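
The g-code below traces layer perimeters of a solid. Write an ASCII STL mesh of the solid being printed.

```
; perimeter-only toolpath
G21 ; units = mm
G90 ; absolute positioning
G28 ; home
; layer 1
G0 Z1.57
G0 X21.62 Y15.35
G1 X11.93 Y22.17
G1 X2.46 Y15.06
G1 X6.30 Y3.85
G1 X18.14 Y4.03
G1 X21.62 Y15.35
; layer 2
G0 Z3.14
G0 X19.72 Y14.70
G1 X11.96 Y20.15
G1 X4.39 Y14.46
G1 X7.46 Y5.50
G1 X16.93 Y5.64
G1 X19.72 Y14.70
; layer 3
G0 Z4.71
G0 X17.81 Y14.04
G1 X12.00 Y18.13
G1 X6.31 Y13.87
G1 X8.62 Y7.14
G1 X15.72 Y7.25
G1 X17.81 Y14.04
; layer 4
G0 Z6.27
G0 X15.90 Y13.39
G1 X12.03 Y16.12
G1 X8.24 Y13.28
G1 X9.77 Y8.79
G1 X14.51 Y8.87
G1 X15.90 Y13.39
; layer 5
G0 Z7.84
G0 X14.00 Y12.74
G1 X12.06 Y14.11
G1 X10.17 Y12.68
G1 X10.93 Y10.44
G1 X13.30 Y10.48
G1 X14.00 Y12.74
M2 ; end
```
solid part
  facet normal 0.0000 0.0000 -1.0000
    outer loop
      vertex 0.54 15.65 0.00
      vertex 11.90 24.18 0.00
      vertex 23.53 16.00 0.00
    endloop
  endfacet
  facet normal 0.0000 0.0000 -1.0000
    outer loop
      vertex 5.14 2.20 0.00
      vertex 0.54 15.65 0.00
      vertex 23.53 16.00 0.00
    endloop
  endfacet
  facet normal 0.0000 0.0000 -1.0000
    outer loop
      vertex 19.35 2.42 0.00
      vertex 5.14 2.20 0.00
      vertex 23.53 16.00 0.00
    endloop
  endfacet
  facet normal 0.3989 0.5671 0.7206
    outer loop
      vertex 23.53 16.00 0.00
      vertex 11.90 24.18 0.00
      vertex 12.09 12.09 9.41
    endloop
  endfacet
  facet normal -0.4163 0.5544 0.7207
    outer loop
      vertex 11.90 24.18 0.00
      vertex 0.54 15.65 0.00
      vertex 12.09 12.09 9.41
    endloop
  endfacet
  facet normal -0.6562 -0.2244 0.7205
    outer loop
      vertex 0.54 15.65 0.00
      vertex 5.14 2.20 0.00
      vertex 12.09 12.09 9.41
    endloop
  endfacet
  facet normal 0.0107 -0.6932 0.7206
    outer loop
      vertex 5.14 2.20 0.00
      vertex 19.35 2.42 0.00
      vertex 12.09 12.09 9.41
    endloop
  endfacet
  facet normal 0.6625 -0.2039 0.7207
    outer loop
      vertex 19.35 2.42 0.00
      vertex 23.53 16.00 0.00
      vertex 12.09 12.09 9.41
    endloop
  endfacet
endsolid part

The G0 Z moves step by Δz≈1.57 mm. The G1 loops shrink linearly with z, so the solid tapers from its base footprint up to z≈9.41. Closing with a flat bottom cap and the tapered top and triangulating gives 8 facets — a regular 5-sided pyramid, base circumscribed radius ≈ 12.1 mm, apex at z ≈ 9.41 mm.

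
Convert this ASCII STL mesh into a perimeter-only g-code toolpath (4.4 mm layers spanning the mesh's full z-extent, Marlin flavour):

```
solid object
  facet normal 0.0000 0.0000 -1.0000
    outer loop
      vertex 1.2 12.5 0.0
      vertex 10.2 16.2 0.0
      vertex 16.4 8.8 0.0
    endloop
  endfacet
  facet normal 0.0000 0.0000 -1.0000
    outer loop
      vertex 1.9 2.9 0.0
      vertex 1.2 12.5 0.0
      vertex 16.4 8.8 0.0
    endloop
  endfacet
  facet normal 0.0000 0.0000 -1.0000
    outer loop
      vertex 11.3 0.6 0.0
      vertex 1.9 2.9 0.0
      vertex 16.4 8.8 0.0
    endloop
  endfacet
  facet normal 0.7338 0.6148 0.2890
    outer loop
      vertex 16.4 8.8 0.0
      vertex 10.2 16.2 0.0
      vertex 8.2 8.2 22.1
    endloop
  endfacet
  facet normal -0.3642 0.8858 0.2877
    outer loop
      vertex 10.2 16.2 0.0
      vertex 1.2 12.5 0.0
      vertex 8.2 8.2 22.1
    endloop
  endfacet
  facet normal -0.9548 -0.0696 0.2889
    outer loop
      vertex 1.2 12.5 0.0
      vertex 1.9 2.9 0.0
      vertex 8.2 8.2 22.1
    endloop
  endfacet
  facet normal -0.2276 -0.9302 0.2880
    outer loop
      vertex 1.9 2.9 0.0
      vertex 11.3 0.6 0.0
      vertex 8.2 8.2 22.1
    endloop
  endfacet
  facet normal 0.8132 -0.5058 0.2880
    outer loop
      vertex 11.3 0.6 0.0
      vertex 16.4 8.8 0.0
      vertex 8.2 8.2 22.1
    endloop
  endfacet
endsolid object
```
; perimeter-only toolpath
G21 ; units = mm
G90 ; absolute positioning
G28 ; home
; layer 1
G0 Z4.4
G0 X14.8 Y8.7
G1 X9.8 Y14.6
G1 X2.6 Y11.6
G1 X3.2 Y4.0
G1 X10.7 Y2.1
G1 X14.8 Y8.7
; layer 2
G0 Z8.8
G0 X13.1 Y8.6
G1 X9.4 Y13.0
G1 X4.0 Y10.8
G1 X4.4 Y5.0
G1 X10.1 Y3.6
G1 X13.1 Y8.6
; layer 3
G0 Z13.3
G0 X11.5 Y8.4
G1 X9.0 Y11.4
G1 X5.4 Y9.9
G1 X5.7 Y6.1
G1 X9.4 Y5.2
G1 X11.5 Y8.4
; layer 4
G0 Z17.7
G0 X9.8 Y8.3
G1 X8.6 Y9.8
G1 X6.8 Y9.1
G1 X6.9 Y7.1
G1 X8.8 Y6.7
G1 X9.8 Y8.3
M2 ; end

The solid is a regular 5-sided pyramid, base circumscribed radius ≈ 8.2 mm, apex at z ≈ 22.1 mm. Slicing at Δz = 4.4 mm — 5 equal slices spanning the solid's height, so layer i sits at z = i·h/5 — gives 4 non-empty perimeters. Each is a 5-segment closed polygon; G0 lifts to the layer z and rapids to the start vertex, then G1 traces the edges. The cross-section shrinks linearly with z (the slice at the apex is degenerate and omitted).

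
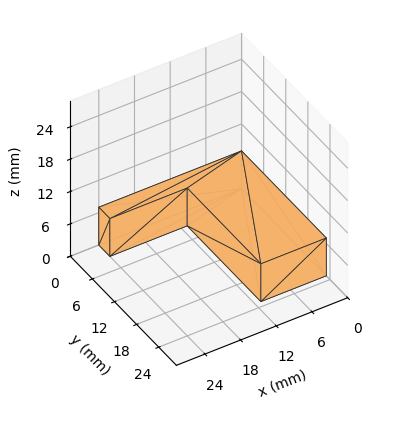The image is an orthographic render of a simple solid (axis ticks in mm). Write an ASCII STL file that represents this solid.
Reading the render: the shape is an L-shaped prism: outer 24 × 23 mm, arm thicknesses ≈ 3 mm (horizontal) and 11 mm (vertical), extruded 7 mm in z (dimensions read to the nearest mm from the axis ticks). For the STL, each face is triangulated and given an outward normal.

solid part
  facet normal 0.0000 0.0000 -1.0000
    outer loop
      vertex 24.000 3.000 0.000
      vertex 24.000 0.000 0.000
      vertex 0.000 0.000 0.000
    endloop
  endfacet
  facet normal 0.0000 0.0000 -1.0000
    outer loop
      vertex 11.000 3.000 0.000
      vertex 24.000 3.000 0.000
      vertex 0.000 0.000 0.000
    endloop
  endfacet
  facet normal 0.0000 0.0000 -1.0000
    outer loop
      vertex 11.000 23.000 0.000
      vertex 11.000 3.000 0.000
      vertex 0.000 0.000 0.000
    endloop
  endfacet
  facet normal 0.0000 0.0000 -1.0000
    outer loop
      vertex 0.000 23.000 0.000
      vertex 11.000 23.000 0.000
      vertex 0.000 0.000 0.000
    endloop
  endfacet
  facet normal 0.0000 0.0000 1.0000
    outer loop
      vertex 0.000 0.000 7.000
      vertex 24.000 0.000 7.000
      vertex 24.000 3.000 7.000
    endloop
  endfacet
  facet normal 0.0000 0.0000 1.0000
    outer loop
      vertex 0.000 0.000 7.000
      vertex 24.000 3.000 7.000
      vertex 11.000 3.000 7.000
    endloop
  endfacet
  facet normal 0.0000 0.0000 1.0000
    outer loop
      vertex 0.000 0.000 7.000
      vertex 11.000 3.000 7.000
      vertex 11.000 23.000 7.000
    endloop
  endfacet
  facet normal 0.0000 0.0000 1.0000
    outer loop
      vertex 0.000 0.000 7.000
      vertex 11.000 23.000 7.000
      vertex 0.000 23.000 7.000
    endloop
  endfacet
  facet normal 0.0000 -1.0000 0.0000
    outer loop
      vertex 0.000 0.000 0.000
      vertex 24.000 0.000 0.000
      vertex 24.000 0.000 7.000
    endloop
  endfacet
  facet normal 0.0000 -1.0000 0.0000
    outer loop
      vertex 0.000 0.000 0.000
      vertex 24.000 0.000 7.000
      vertex 0.000 0.000 7.000
    endloop
  endfacet
  facet normal 1.0000 0.0000 0.0000
    outer loop
      vertex 24.000 0.000 0.000
      vertex 24.000 3.000 0.000
      vertex 24.000 3.000 7.000
    endloop
  endfacet
  facet normal 1.0000 0.0000 0.0000
    outer loop
      vertex 24.000 0.000 0.000
      vertex 24.000 3.000 7.000
      vertex 24.000 0.000 7.000
    endloop
  endfacet
  facet normal 0.0000 1.0000 0.0000
    outer loop
      vertex 24.000 3.000 0.000
      vertex 11.000 3.000 0.000
      vertex 11.000 3.000 7.000
    endloop
  endfacet
  facet normal 0.0000 1.0000 0.0000
    outer loop
      vertex 24.000 3.000 0.000
      vertex 11.000 3.000 7.000
      vertex 24.000 3.000 7.000
    endloop
  endfacet
  facet normal 1.0000 0.0000 0.0000
    outer loop
      vertex 11.000 3.000 0.000
      vertex 11.000 23.000 0.000
      vertex 11.000 23.000 7.000
    endloop
  endfacet
  facet normal 1.0000 0.0000 0.0000
    outer loop
      vertex 11.000 3.000 0.000
      vertex 11.000 23.000 7.000
      vertex 11.000 3.000 7.000
    endloop
  endfacet
  facet normal 0.0000 1.0000 0.0000
    outer loop
      vertex 11.000 23.000 0.000
      vertex 0.000 23.000 0.000
      vertex 0.000 23.000 7.000
    endloop
  endfacet
  facet normal 0.0000 1.0000 0.0000
    outer loop
      vertex 11.000 23.000 0.000
      vertex 0.000 23.000 7.000
      vertex 11.000 23.000 7.000
    endloop
  endfacet
  facet normal -1.0000 0.0000 0.0000
    outer loop
      vertex 0.000 23.000 0.000
      vertex 0.000 0.000 0.000
      vertex 0.000 0.000 7.000
    endloop
  endfacet
  facet normal -1.0000 0.0000 0.0000
    outer loop
      vertex 0.000 23.000 0.000
      vertex 0.000 0.000 7.000
      vertex 0.000 23.000 7.000
    endloop
  endfacet
endsolid part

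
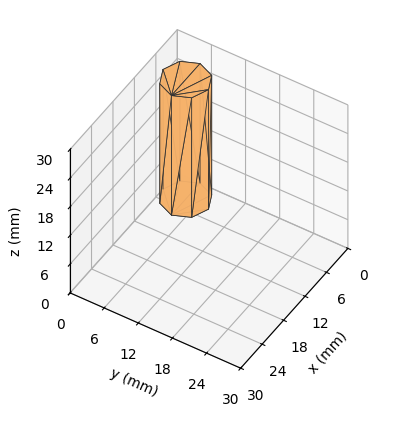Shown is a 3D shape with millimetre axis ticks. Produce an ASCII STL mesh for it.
Reading the render: the shape is a regular 8-sided prism (a cylinder approximated with 8 flat sides), circumscribed radius ≈ 4 mm, height ≈ 25 mm (dimensions read to the nearest mm from the axis ticks). For the STL, each face is triangulated and given an outward normal.

solid part
  facet normal 0.0000 0.0000 -1.0000
    outer loop
      vertex 4.0 8.0 0.0
      vertex 6.8 6.8 0.0
      vertex 8.0 4.0 0.0
    endloop
  endfacet
  facet normal 0.0000 0.0000 -1.0000
    outer loop
      vertex 1.2 6.8 0.0
      vertex 4.0 8.0 0.0
      vertex 8.0 4.0 0.0
    endloop
  endfacet
  facet normal 0.0000 0.0000 -1.0000
    outer loop
      vertex 0.0 4.0 0.0
      vertex 1.2 6.8 0.0
      vertex 8.0 4.0 0.0
    endloop
  endfacet
  facet normal 0.0000 0.0000 -1.0000
    outer loop
      vertex 1.2 1.2 0.0
      vertex 0.0 4.0 0.0
      vertex 8.0 4.0 0.0
    endloop
  endfacet
  facet normal 0.0000 0.0000 -1.0000
    outer loop
      vertex 4.0 0.0 0.0
      vertex 1.2 1.2 0.0
      vertex 8.0 4.0 0.0
    endloop
  endfacet
  facet normal 0.0000 0.0000 -1.0000
    outer loop
      vertex 6.8 1.2 0.0
      vertex 4.0 0.0 0.0
      vertex 8.0 4.0 0.0
    endloop
  endfacet
  facet normal 0.0000 0.0000 1.0000
    outer loop
      vertex 8.0 4.0 25.0
      vertex 6.8 6.8 25.0
      vertex 4.0 8.0 25.0
    endloop
  endfacet
  facet normal 0.0000 0.0000 1.0000
    outer loop
      vertex 8.0 4.0 25.0
      vertex 4.0 8.0 25.0
      vertex 1.2 6.8 25.0
    endloop
  endfacet
  facet normal 0.0000 0.0000 1.0000
    outer loop
      vertex 8.0 4.0 25.0
      vertex 1.2 6.8 25.0
      vertex 0.0 4.0 25.0
    endloop
  endfacet
  facet normal 0.0000 0.0000 1.0000
    outer loop
      vertex 8.0 4.0 25.0
      vertex 0.0 4.0 25.0
      vertex 1.2 1.2 25.0
    endloop
  endfacet
  facet normal 0.0000 0.0000 1.0000
    outer loop
      vertex 8.0 4.0 25.0
      vertex 1.2 1.2 25.0
      vertex 4.0 0.0 25.0
    endloop
  endfacet
  facet normal 0.0000 0.0000 1.0000
    outer loop
      vertex 8.0 4.0 25.0
      vertex 4.0 0.0 25.0
      vertex 6.8 1.2 25.0
    endloop
  endfacet
  facet normal 0.9191 0.3939 0.0000
    outer loop
      vertex 8.0 4.0 0.0
      vertex 6.8 6.8 0.0
      vertex 6.8 6.8 25.0
    endloop
  endfacet
  facet normal 0.9191 0.3939 0.0000
    outer loop
      vertex 8.0 4.0 0.0
      vertex 6.8 6.8 25.0
      vertex 8.0 4.0 25.0
    endloop
  endfacet
  facet normal 0.3939 0.9191 0.0000
    outer loop
      vertex 6.8 6.8 0.0
      vertex 4.0 8.0 0.0
      vertex 4.0 8.0 25.0
    endloop
  endfacet
  facet normal 0.3939 0.9191 0.0000
    outer loop
      vertex 6.8 6.8 0.0
      vertex 4.0 8.0 25.0
      vertex 6.8 6.8 25.0
    endloop
  endfacet
  facet normal -0.3939 0.9191 0.0000
    outer loop
      vertex 4.0 8.0 0.0
      vertex 1.2 6.8 0.0
      vertex 1.2 6.8 25.0
    endloop
  endfacet
  facet normal -0.3939 0.9191 0.0000
    outer loop
      vertex 4.0 8.0 0.0
      vertex 1.2 6.8 25.0
      vertex 4.0 8.0 25.0
    endloop
  endfacet
  facet normal -0.9191 0.3939 0.0000
    outer loop
      vertex 1.2 6.8 0.0
      vertex 0.0 4.0 0.0
      vertex 0.0 4.0 25.0
    endloop
  endfacet
  facet normal -0.9191 0.3939 0.0000
    outer loop
      vertex 1.2 6.8 0.0
      vertex 0.0 4.0 25.0
      vertex 1.2 6.8 25.0
    endloop
  endfacet
  facet normal -0.9191 -0.3939 0.0000
    outer loop
      vertex 0.0 4.0 0.0
      vertex 1.2 1.2 0.0
      vertex 1.2 1.2 25.0
    endloop
  endfacet
  facet normal -0.9191 -0.3939 0.0000
    outer loop
      vertex 0.0 4.0 0.0
      vertex 1.2 1.2 25.0
      vertex 0.0 4.0 25.0
    endloop
  endfacet
  facet normal -0.3939 -0.9191 0.0000
    outer loop
      vertex 1.2 1.2 0.0
      vertex 4.0 0.0 0.0
      vertex 4.0 0.0 25.0
    endloop
  endfacet
  facet normal -0.3939 -0.9191 0.0000
    outer loop
      vertex 1.2 1.2 0.0
      vertex 4.0 0.0 25.0
      vertex 1.2 1.2 25.0
    endloop
  endfacet
  facet normal 0.3939 -0.9191 0.0000
    outer loop
      vertex 4.0 0.0 0.0
      vertex 6.8 1.2 0.0
      vertex 6.8 1.2 25.0
    endloop
  endfacet
  facet normal 0.3939 -0.9191 0.0000
    outer loop
      vertex 4.0 0.0 0.0
      vertex 6.8 1.2 25.0
      vertex 4.0 0.0 25.0
    endloop
  endfacet
  facet normal 0.9191 -0.3939 0.0000
    outer loop
      vertex 6.8 1.2 0.0
      vertex 8.0 4.0 0.0
      vertex 8.0 4.0 25.0
    endloop
  endfacet
  facet normal 0.9191 -0.3939 0.0000
    outer loop
      vertex 6.8 1.2 0.0
      vertex 8.0 4.0 25.0
      vertex 6.8 1.2 25.0
    endloop
  endfacet
endsolid part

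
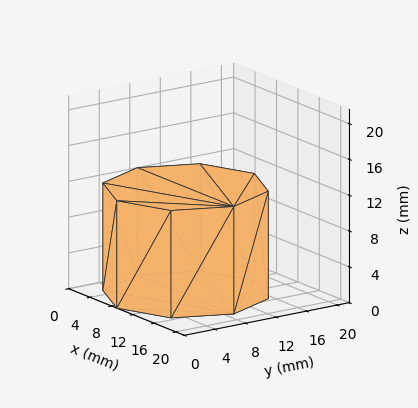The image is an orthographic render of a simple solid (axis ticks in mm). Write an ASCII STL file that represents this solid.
Reading the render: the shape is a regular 8-sided prism (a cylinder approximated with 8 flat sides), circumscribed radius ≈ 9 mm, height ≈ 12 mm (dimensions read to the nearest mm from the axis ticks). For the STL, each face is triangulated and given an outward normal.

solid part
  facet normal 0.0000 0.0000 -1.0000
    outer loop
      vertex 9.000 18.000 0.000
      vertex 15.364 15.364 0.000
      vertex 18.000 9.000 0.000
    endloop
  endfacet
  facet normal 0.0000 0.0000 -1.0000
    outer loop
      vertex 2.636 15.364 0.000
      vertex 9.000 18.000 0.000
      vertex 18.000 9.000 0.000
    endloop
  endfacet
  facet normal 0.0000 0.0000 -1.0000
    outer loop
      vertex 0.000 9.000 0.000
      vertex 2.636 15.364 0.000
      vertex 18.000 9.000 0.000
    endloop
  endfacet
  facet normal 0.0000 0.0000 -1.0000
    outer loop
      vertex 2.636 2.636 0.000
      vertex 0.000 9.000 0.000
      vertex 18.000 9.000 0.000
    endloop
  endfacet
  facet normal 0.0000 0.0000 -1.0000
    outer loop
      vertex 9.000 0.000 0.000
      vertex 2.636 2.636 0.000
      vertex 18.000 9.000 0.000
    endloop
  endfacet
  facet normal 0.0000 0.0000 -1.0000
    outer loop
      vertex 15.364 2.636 0.000
      vertex 9.000 0.000 0.000
      vertex 18.000 9.000 0.000
    endloop
  endfacet
  facet normal 0.0000 0.0000 1.0000
    outer loop
      vertex 18.000 9.000 12.000
      vertex 15.364 15.364 12.000
      vertex 9.000 18.000 12.000
    endloop
  endfacet
  facet normal 0.0000 0.0000 1.0000
    outer loop
      vertex 18.000 9.000 12.000
      vertex 9.000 18.000 12.000
      vertex 2.636 15.364 12.000
    endloop
  endfacet
  facet normal 0.0000 0.0000 1.0000
    outer loop
      vertex 18.000 9.000 12.000
      vertex 2.636 15.364 12.000
      vertex 0.000 9.000 12.000
    endloop
  endfacet
  facet normal 0.0000 0.0000 1.0000
    outer loop
      vertex 18.000 9.000 12.000
      vertex 0.000 9.000 12.000
      vertex 2.636 2.636 12.000
    endloop
  endfacet
  facet normal 0.0000 0.0000 1.0000
    outer loop
      vertex 18.000 9.000 12.000
      vertex 2.636 2.636 12.000
      vertex 9.000 0.000 12.000
    endloop
  endfacet
  facet normal 0.0000 0.0000 1.0000
    outer loop
      vertex 18.000 9.000 12.000
      vertex 9.000 0.000 12.000
      vertex 15.364 2.636 12.000
    endloop
  endfacet
  facet normal 0.9239 0.3827 0.0000
    outer loop
      vertex 18.000 9.000 0.000
      vertex 15.364 15.364 0.000
      vertex 15.364 15.364 12.000
    endloop
  endfacet
  facet normal 0.9239 0.3827 0.0000
    outer loop
      vertex 18.000 9.000 0.000
      vertex 15.364 15.364 12.000
      vertex 18.000 9.000 12.000
    endloop
  endfacet
  facet normal 0.3827 0.9239 0.0000
    outer loop
      vertex 15.364 15.364 0.000
      vertex 9.000 18.000 0.000
      vertex 9.000 18.000 12.000
    endloop
  endfacet
  facet normal 0.3827 0.9239 0.0000
    outer loop
      vertex 15.364 15.364 0.000
      vertex 9.000 18.000 12.000
      vertex 15.364 15.364 12.000
    endloop
  endfacet
  facet normal -0.3827 0.9239 0.0000
    outer loop
      vertex 9.000 18.000 0.000
      vertex 2.636 15.364 0.000
      vertex 2.636 15.364 12.000
    endloop
  endfacet
  facet normal -0.3827 0.9239 0.0000
    outer loop
      vertex 9.000 18.000 0.000
      vertex 2.636 15.364 12.000
      vertex 9.000 18.000 12.000
    endloop
  endfacet
  facet normal -0.9239 0.3827 0.0000
    outer loop
      vertex 2.636 15.364 0.000
      vertex 0.000 9.000 0.000
      vertex 0.000 9.000 12.000
    endloop
  endfacet
  facet normal -0.9239 0.3827 0.0000
    outer loop
      vertex 2.636 15.364 0.000
      vertex 0.000 9.000 12.000
      vertex 2.636 15.364 12.000
    endloop
  endfacet
  facet normal -0.9239 -0.3827 0.0000
    outer loop
      vertex 0.000 9.000 0.000
      vertex 2.636 2.636 0.000
      vertex 2.636 2.636 12.000
    endloop
  endfacet
  facet normal -0.9239 -0.3827 0.0000
    outer loop
      vertex 0.000 9.000 0.000
      vertex 2.636 2.636 12.000
      vertex 0.000 9.000 12.000
    endloop
  endfacet
  facet normal -0.3827 -0.9239 0.0000
    outer loop
      vertex 2.636 2.636 0.000
      vertex 9.000 0.000 0.000
      vertex 9.000 0.000 12.000
    endloop
  endfacet
  facet normal -0.3827 -0.9239 0.0000
    outer loop
      vertex 2.636 2.636 0.000
      vertex 9.000 0.000 12.000
      vertex 2.636 2.636 12.000
    endloop
  endfacet
  facet normal 0.3827 -0.9239 0.0000
    outer loop
      vertex 9.000 0.000 0.000
      vertex 15.364 2.636 0.000
      vertex 15.364 2.636 12.000
    endloop
  endfacet
  facet normal 0.3827 -0.9239 0.0000
    outer loop
      vertex 9.000 0.000 0.000
      vertex 15.364 2.636 12.000
      vertex 9.000 0.000 12.000
    endloop
  endfacet
  facet normal 0.9239 -0.3827 0.0000
    outer loop
      vertex 15.364 2.636 0.000
      vertex 18.000 9.000 0.000
      vertex 18.000 9.000 12.000
    endloop
  endfacet
  facet normal 0.9239 -0.3827 0.0000
    outer loop
      vertex 15.364 2.636 0.000
      vertex 18.000 9.000 12.000
      vertex 15.364 2.636 12.000
    endloop
  endfacet
endsolid part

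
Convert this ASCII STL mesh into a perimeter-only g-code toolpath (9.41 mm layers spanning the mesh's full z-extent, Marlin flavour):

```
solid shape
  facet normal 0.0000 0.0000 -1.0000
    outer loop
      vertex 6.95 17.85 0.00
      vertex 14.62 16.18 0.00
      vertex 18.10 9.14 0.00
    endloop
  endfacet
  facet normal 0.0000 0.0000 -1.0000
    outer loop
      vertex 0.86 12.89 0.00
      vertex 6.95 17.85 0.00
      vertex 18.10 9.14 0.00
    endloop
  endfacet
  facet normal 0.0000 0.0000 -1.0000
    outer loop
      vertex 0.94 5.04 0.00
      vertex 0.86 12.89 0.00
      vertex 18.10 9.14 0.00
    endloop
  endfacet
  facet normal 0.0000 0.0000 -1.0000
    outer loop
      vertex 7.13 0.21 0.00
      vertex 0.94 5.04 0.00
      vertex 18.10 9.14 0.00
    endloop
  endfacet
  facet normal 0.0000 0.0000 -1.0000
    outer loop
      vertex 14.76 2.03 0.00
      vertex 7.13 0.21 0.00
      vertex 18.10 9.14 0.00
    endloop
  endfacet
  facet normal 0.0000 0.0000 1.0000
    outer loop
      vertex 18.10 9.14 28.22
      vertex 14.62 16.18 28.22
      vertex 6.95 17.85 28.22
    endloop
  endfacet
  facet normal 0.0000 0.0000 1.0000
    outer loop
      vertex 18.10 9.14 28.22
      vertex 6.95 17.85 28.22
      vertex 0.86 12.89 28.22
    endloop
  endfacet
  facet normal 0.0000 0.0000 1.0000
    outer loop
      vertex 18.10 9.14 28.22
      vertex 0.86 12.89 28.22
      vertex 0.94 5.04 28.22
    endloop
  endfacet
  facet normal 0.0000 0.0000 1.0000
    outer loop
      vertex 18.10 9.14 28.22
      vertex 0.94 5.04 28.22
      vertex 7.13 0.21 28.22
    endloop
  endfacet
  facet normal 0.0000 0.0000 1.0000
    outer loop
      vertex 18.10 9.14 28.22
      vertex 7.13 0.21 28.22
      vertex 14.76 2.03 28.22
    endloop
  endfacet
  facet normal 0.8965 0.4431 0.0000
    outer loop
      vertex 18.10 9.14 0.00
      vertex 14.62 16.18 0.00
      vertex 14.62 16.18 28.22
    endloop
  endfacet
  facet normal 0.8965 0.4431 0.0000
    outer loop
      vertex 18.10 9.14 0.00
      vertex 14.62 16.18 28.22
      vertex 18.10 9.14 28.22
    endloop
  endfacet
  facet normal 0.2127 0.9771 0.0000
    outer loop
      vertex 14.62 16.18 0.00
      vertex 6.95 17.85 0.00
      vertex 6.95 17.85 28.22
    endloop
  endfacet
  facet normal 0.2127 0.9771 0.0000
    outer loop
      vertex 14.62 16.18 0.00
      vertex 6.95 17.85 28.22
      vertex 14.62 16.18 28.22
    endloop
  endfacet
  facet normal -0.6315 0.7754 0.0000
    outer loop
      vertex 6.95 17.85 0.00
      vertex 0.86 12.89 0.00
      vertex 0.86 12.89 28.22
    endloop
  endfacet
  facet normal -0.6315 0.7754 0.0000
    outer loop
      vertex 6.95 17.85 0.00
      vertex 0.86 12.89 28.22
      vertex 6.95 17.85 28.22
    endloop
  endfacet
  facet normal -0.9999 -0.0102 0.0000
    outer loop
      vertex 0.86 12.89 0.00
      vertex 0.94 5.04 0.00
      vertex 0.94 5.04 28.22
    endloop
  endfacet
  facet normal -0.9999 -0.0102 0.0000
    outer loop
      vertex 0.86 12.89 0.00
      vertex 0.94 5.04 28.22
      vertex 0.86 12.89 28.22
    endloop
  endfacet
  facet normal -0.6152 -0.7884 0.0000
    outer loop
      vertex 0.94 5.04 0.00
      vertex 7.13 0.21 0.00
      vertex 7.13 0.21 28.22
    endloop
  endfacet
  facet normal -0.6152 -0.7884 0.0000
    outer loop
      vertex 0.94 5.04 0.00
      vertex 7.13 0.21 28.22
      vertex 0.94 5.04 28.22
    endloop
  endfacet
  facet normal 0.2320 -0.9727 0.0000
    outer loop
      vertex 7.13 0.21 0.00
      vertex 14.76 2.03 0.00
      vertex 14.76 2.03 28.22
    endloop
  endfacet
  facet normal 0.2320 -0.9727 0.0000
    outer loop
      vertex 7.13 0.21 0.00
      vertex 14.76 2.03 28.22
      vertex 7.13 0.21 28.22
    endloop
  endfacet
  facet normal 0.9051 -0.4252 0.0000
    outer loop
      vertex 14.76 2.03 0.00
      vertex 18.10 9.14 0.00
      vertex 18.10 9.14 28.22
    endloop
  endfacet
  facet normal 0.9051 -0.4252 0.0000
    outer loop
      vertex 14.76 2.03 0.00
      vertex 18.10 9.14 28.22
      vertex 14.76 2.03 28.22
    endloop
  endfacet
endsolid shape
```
; perimeter-only toolpath
G21 ; units = mm
G90 ; absolute positioning
G28 ; home
; layer 1
G0 Z9.41
G0 X18.10 Y9.14
G1 X14.62 Y16.18
G1 X6.95 Y17.85
G1 X0.86 Y12.89
G1 X0.94 Y5.04
G1 X7.13 Y0.21
G1 X14.76 Y2.03
G1 X18.10 Y9.14
; layer 2
G0 Z18.81
G0 X18.10 Y9.14
G1 X14.62 Y16.18
G1 X6.95 Y17.85
G1 X0.86 Y12.89
G1 X0.94 Y5.04
G1 X7.13 Y0.21
G1 X14.76 Y2.03
G1 X18.10 Y9.14
; layer 3
G0 Z28.22
G0 X18.10 Y9.14
G1 X14.62 Y16.18
G1 X6.95 Y17.85
G1 X0.86 Y12.89
G1 X0.94 Y5.04
G1 X7.13 Y0.21
G1 X14.76 Y2.03
G1 X18.10 Y9.14
M2 ; end

The solid is a regular 7-sided prism (a cylinder approximated with 7 flat sides), circumscribed radius ≈ 9.05 mm, height ≈ 28.2 mm. Slicing at Δz = 9.41 mm — 3 equal slices spanning the solid's height, so layer i sits at z = i·h/3 — gives 3 non-empty perimeters. Each is a 7-segment closed polygon; G0 lifts to the layer z and rapids to the start vertex, then G1 traces the edges.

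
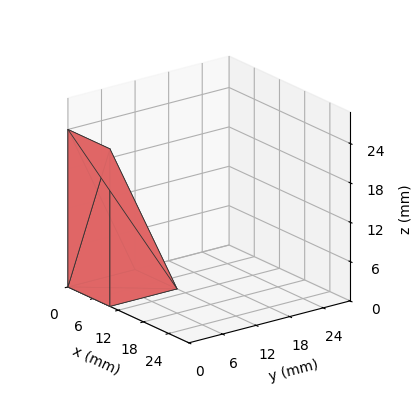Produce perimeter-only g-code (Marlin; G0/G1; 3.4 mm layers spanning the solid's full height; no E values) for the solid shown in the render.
Reading the render: the shape is a wedge (ramp): 10 × 12 mm base, rising to 24 mm along the y=0 edge and sloping linearly to z=0 at y=12 (dimensions read to the nearest mm from the axis ticks). For the g-code, the solid's height is divided into equal slices at the stated Δz and each level perimeter traced with G1 moves after a G0 lift.

; perimeter-only toolpath
G21 ; units = mm
G90 ; absolute positioning
G28 ; home
; layer 1
G0 Z3.4
G0 X0.0 Y0.0
G1 X10.0 Y0.0
G1 X10.0 Y10.3
G1 X0.0 Y10.3
G1 X0.0 Y0.0
; layer 2
G0 Z6.9
G0 X0.0 Y0.0
G1 X10.0 Y0.0
G1 X10.0 Y8.6
G1 X0.0 Y8.6
G1 X0.0 Y0.0
; layer 3
G0 Z10.3
G0 X0.0 Y0.0
G1 X10.0 Y0.0
G1 X10.0 Y6.9
G1 X0.0 Y6.9
G1 X0.0 Y0.0
; layer 4
G0 Z13.7
G0 X0.0 Y0.0
G1 X10.0 Y0.0
G1 X10.0 Y5.1
G1 X0.0 Y5.1
G1 X0.0 Y0.0
; layer 5
G0 Z17.1
G0 X0.0 Y0.0
G1 X10.0 Y0.0
G1 X10.0 Y3.4
G1 X0.0 Y3.4
G1 X0.0 Y0.0
; layer 6
G0 Z20.6
G0 X0.0 Y0.0
G1 X10.0 Y0.0
G1 X10.0 Y1.7
G1 X0.0 Y1.7
G1 X0.0 Y0.0
M2 ; end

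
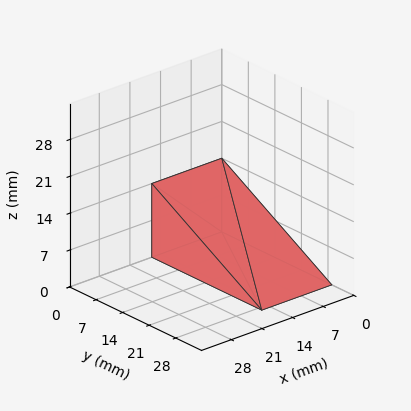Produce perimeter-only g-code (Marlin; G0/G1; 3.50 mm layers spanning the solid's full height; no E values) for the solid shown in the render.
Reading the render: the shape is a wedge (ramp): 16 × 29 mm base, rising to 14 mm along the y=0 edge and sloping linearly to z=0 at y=29 (dimensions read to the nearest mm from the axis ticks). For the g-code, the solid's height is divided into equal slices at the stated Δz and each level perimeter traced with G1 moves after a G0 lift.

; perimeter-only toolpath
G21 ; units = mm
G90 ; absolute positioning
G28 ; home
; layer 1
G0 Z3.50
G0 X0.00 Y0.00
G1 X16.00 Y0.00
G1 X16.00 Y21.75
G1 X0.00 Y21.75
G1 X0.00 Y0.00
; layer 2
G0 Z7.00
G0 X0.00 Y0.00
G1 X16.00 Y0.00
G1 X16.00 Y14.50
G1 X0.00 Y14.50
G1 X0.00 Y0.00
; layer 3
G0 Z10.50
G0 X0.00 Y0.00
G1 X16.00 Y0.00
G1 X16.00 Y7.25
G1 X0.00 Y7.25
G1 X0.00 Y0.00
M2 ; end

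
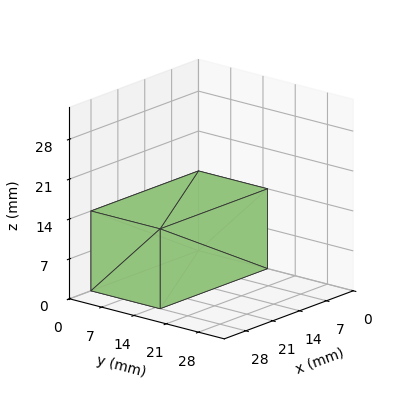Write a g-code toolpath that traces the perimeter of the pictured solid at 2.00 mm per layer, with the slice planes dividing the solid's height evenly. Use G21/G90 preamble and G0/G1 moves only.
Reading the render: the shape is a rectangular box, roughly 28 × 15 mm footprint and 14 mm tall (dimensions read to the nearest mm from the axis ticks). For the g-code, the solid's height is divided into equal slices at the stated Δz and each level perimeter traced with G1 moves after a G0 lift.

; perimeter-only toolpath
G21 ; units = mm
G90 ; absolute positioning
G28 ; home
; layer 1
G0 Z2.00
G0 X0.00 Y0.00
G1 X28.00 Y0.00
G1 X28.00 Y15.00
G1 X0.00 Y15.00
G1 X0.00 Y0.00
; layer 2
G0 Z4.00
G0 X0.00 Y0.00
G1 X28.00 Y0.00
G1 X28.00 Y15.00
G1 X0.00 Y15.00
G1 X0.00 Y0.00
; layer 3
G0 Z6.00
G0 X0.00 Y0.00
G1 X28.00 Y0.00
G1 X28.00 Y15.00
G1 X0.00 Y15.00
G1 X0.00 Y0.00
; layer 4
G0 Z8.00
G0 X0.00 Y0.00
G1 X28.00 Y0.00
G1 X28.00 Y15.00
G1 X0.00 Y15.00
G1 X0.00 Y0.00
; layer 5
G0 Z10.00
G0 X0.00 Y0.00
G1 X28.00 Y0.00
G1 X28.00 Y15.00
G1 X0.00 Y15.00
G1 X0.00 Y0.00
; layer 6
G0 Z12.00
G0 X0.00 Y0.00
G1 X28.00 Y0.00
G1 X28.00 Y15.00
G1 X0.00 Y15.00
G1 X0.00 Y0.00
; layer 7
G0 Z14.00
G0 X0.00 Y0.00
G1 X28.00 Y0.00
G1 X28.00 Y15.00
G1 X0.00 Y15.00
G1 X0.00 Y0.00
M2 ; end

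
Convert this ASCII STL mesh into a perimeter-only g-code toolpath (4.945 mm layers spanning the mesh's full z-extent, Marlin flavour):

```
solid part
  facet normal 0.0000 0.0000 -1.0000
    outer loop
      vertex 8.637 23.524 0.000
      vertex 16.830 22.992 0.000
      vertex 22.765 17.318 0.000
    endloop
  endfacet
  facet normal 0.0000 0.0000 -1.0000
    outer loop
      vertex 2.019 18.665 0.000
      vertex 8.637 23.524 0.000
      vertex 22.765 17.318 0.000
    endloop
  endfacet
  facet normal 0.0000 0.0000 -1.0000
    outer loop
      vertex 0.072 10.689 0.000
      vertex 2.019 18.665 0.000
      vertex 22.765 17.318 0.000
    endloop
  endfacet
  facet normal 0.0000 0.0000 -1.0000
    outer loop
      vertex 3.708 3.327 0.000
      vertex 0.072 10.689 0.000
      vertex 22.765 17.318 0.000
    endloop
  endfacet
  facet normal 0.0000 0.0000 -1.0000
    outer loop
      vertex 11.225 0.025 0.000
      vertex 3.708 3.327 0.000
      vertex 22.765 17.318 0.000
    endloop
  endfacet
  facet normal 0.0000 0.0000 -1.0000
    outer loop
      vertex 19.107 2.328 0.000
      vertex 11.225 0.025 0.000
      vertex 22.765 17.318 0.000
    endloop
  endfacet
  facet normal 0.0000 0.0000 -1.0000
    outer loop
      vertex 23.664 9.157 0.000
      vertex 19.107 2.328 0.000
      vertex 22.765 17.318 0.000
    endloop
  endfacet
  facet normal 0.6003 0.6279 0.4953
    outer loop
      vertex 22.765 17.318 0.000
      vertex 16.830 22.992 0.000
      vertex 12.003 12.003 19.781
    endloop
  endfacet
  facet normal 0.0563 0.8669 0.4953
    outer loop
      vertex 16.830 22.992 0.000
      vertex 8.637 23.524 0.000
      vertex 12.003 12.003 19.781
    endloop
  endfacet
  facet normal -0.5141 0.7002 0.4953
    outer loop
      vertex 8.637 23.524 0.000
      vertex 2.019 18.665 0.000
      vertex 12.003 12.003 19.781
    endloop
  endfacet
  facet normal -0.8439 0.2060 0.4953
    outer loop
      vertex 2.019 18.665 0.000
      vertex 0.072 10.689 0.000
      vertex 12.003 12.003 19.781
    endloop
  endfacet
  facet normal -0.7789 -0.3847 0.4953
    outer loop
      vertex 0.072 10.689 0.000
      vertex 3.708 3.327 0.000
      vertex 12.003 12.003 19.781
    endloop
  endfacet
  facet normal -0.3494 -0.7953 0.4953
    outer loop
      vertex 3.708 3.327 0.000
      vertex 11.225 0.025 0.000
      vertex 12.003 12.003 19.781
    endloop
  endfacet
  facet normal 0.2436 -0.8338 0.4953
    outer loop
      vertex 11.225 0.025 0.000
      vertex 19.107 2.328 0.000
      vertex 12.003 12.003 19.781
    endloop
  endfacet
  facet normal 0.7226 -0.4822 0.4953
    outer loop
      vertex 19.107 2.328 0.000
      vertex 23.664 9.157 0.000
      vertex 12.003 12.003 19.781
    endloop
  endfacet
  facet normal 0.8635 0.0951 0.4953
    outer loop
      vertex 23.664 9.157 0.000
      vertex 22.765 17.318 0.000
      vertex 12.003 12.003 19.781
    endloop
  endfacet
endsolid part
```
; perimeter-only toolpath
G21 ; units = mm
G90 ; absolute positioning
G28 ; home
; layer 1
G0 Z4.945
G0 X20.075 Y15.989
G1 X15.623 Y20.245
G1 X9.479 Y20.644
G1 X4.515 Y16.999
G1 X3.055 Y11.018
G1 X5.782 Y5.496
G1 X11.419 Y3.019
G1 X17.331 Y4.747
G1 X20.749 Y9.869
G1 X20.075 Y15.989
; layer 2
G0 Z9.890
G0 X17.384 Y14.661
G1 X14.416 Y17.498
G1 X10.320 Y17.764
G1 X7.011 Y15.334
G1 X6.037 Y11.346
G1 X7.856 Y7.665
G1 X11.614 Y6.014
G1 X15.555 Y7.165
G1 X17.834 Y10.580
G1 X17.384 Y14.661
; layer 3
G0 Z14.836
G0 X14.694 Y13.332
G1 X13.210 Y14.750
G1 X11.162 Y14.883
G1 X9.507 Y13.668
G1 X9.020 Y11.675
G1 X9.929 Y9.834
G1 X11.809 Y9.008
G1 X13.779 Y9.584
G1 X14.918 Y11.291
G1 X14.694 Y13.332
M2 ; end

The solid is a regular 9-sided pyramid, base circumscribed radius ≈ 12 mm, apex at z ≈ 19.8 mm. Slicing at Δz = 4.945 mm — 4 equal slices spanning the solid's height, so layer i sits at z = i·h/4 — gives 3 non-empty perimeters. Each is a 9-segment closed polygon; G0 lifts to the layer z and rapids to the start vertex, then G1 traces the edges. The cross-section shrinks linearly with z (the slice at the apex is degenerate and omitted).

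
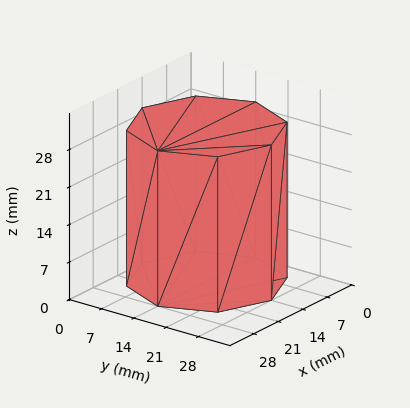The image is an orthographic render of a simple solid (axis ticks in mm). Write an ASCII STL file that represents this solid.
Reading the render: the shape is a regular 8-sided prism (a cylinder approximated with 8 flat sides), circumscribed radius ≈ 14 mm, height ≈ 29 mm (dimensions read to the nearest mm from the axis ticks). For the STL, each face is triangulated and given an outward normal.

solid part
  facet normal 0.0000 0.0000 -1.0000
    outer loop
      vertex 14.000 28.000 0.000
      vertex 23.899 23.899 0.000
      vertex 28.000 14.000 0.000
    endloop
  endfacet
  facet normal 0.0000 0.0000 -1.0000
    outer loop
      vertex 4.101 23.899 0.000
      vertex 14.000 28.000 0.000
      vertex 28.000 14.000 0.000
    endloop
  endfacet
  facet normal 0.0000 0.0000 -1.0000
    outer loop
      vertex 0.000 14.000 0.000
      vertex 4.101 23.899 0.000
      vertex 28.000 14.000 0.000
    endloop
  endfacet
  facet normal 0.0000 0.0000 -1.0000
    outer loop
      vertex 4.101 4.101 0.000
      vertex 0.000 14.000 0.000
      vertex 28.000 14.000 0.000
    endloop
  endfacet
  facet normal 0.0000 0.0000 -1.0000
    outer loop
      vertex 14.000 0.000 0.000
      vertex 4.101 4.101 0.000
      vertex 28.000 14.000 0.000
    endloop
  endfacet
  facet normal 0.0000 0.0000 -1.0000
    outer loop
      vertex 23.899 4.101 0.000
      vertex 14.000 0.000 0.000
      vertex 28.000 14.000 0.000
    endloop
  endfacet
  facet normal 0.0000 0.0000 1.0000
    outer loop
      vertex 28.000 14.000 29.000
      vertex 23.899 23.899 29.000
      vertex 14.000 28.000 29.000
    endloop
  endfacet
  facet normal 0.0000 0.0000 1.0000
    outer loop
      vertex 28.000 14.000 29.000
      vertex 14.000 28.000 29.000
      vertex 4.101 23.899 29.000
    endloop
  endfacet
  facet normal 0.0000 0.0000 1.0000
    outer loop
      vertex 28.000 14.000 29.000
      vertex 4.101 23.899 29.000
      vertex 0.000 14.000 29.000
    endloop
  endfacet
  facet normal 0.0000 0.0000 1.0000
    outer loop
      vertex 28.000 14.000 29.000
      vertex 0.000 14.000 29.000
      vertex 4.101 4.101 29.000
    endloop
  endfacet
  facet normal 0.0000 0.0000 1.0000
    outer loop
      vertex 28.000 14.000 29.000
      vertex 4.101 4.101 29.000
      vertex 14.000 0.000 29.000
    endloop
  endfacet
  facet normal 0.0000 0.0000 1.0000
    outer loop
      vertex 28.000 14.000 29.000
      vertex 14.000 0.000 29.000
      vertex 23.899 4.101 29.000
    endloop
  endfacet
  facet normal 0.9239 0.3827 0.0000
    outer loop
      vertex 28.000 14.000 0.000
      vertex 23.899 23.899 0.000
      vertex 23.899 23.899 29.000
    endloop
  endfacet
  facet normal 0.9239 0.3827 0.0000
    outer loop
      vertex 28.000 14.000 0.000
      vertex 23.899 23.899 29.000
      vertex 28.000 14.000 29.000
    endloop
  endfacet
  facet normal 0.3827 0.9239 0.0000
    outer loop
      vertex 23.899 23.899 0.000
      vertex 14.000 28.000 0.000
      vertex 14.000 28.000 29.000
    endloop
  endfacet
  facet normal 0.3827 0.9239 0.0000
    outer loop
      vertex 23.899 23.899 0.000
      vertex 14.000 28.000 29.000
      vertex 23.899 23.899 29.000
    endloop
  endfacet
  facet normal -0.3827 0.9239 0.0000
    outer loop
      vertex 14.000 28.000 0.000
      vertex 4.101 23.899 0.000
      vertex 4.101 23.899 29.000
    endloop
  endfacet
  facet normal -0.3827 0.9239 0.0000
    outer loop
      vertex 14.000 28.000 0.000
      vertex 4.101 23.899 29.000
      vertex 14.000 28.000 29.000
    endloop
  endfacet
  facet normal -0.9239 0.3827 0.0000
    outer loop
      vertex 4.101 23.899 0.000
      vertex 0.000 14.000 0.000
      vertex 0.000 14.000 29.000
    endloop
  endfacet
  facet normal -0.9239 0.3827 0.0000
    outer loop
      vertex 4.101 23.899 0.000
      vertex 0.000 14.000 29.000
      vertex 4.101 23.899 29.000
    endloop
  endfacet
  facet normal -0.9239 -0.3827 0.0000
    outer loop
      vertex 0.000 14.000 0.000
      vertex 4.101 4.101 0.000
      vertex 4.101 4.101 29.000
    endloop
  endfacet
  facet normal -0.9239 -0.3827 0.0000
    outer loop
      vertex 0.000 14.000 0.000
      vertex 4.101 4.101 29.000
      vertex 0.000 14.000 29.000
    endloop
  endfacet
  facet normal -0.3827 -0.9239 0.0000
    outer loop
      vertex 4.101 4.101 0.000
      vertex 14.000 0.000 0.000
      vertex 14.000 0.000 29.000
    endloop
  endfacet
  facet normal -0.3827 -0.9239 0.0000
    outer loop
      vertex 4.101 4.101 0.000
      vertex 14.000 0.000 29.000
      vertex 4.101 4.101 29.000
    endloop
  endfacet
  facet normal 0.3827 -0.9239 0.0000
    outer loop
      vertex 14.000 0.000 0.000
      vertex 23.899 4.101 0.000
      vertex 23.899 4.101 29.000
    endloop
  endfacet
  facet normal 0.3827 -0.9239 0.0000
    outer loop
      vertex 14.000 0.000 0.000
      vertex 23.899 4.101 29.000
      vertex 14.000 0.000 29.000
    endloop
  endfacet
  facet normal 0.9239 -0.3827 0.0000
    outer loop
      vertex 23.899 4.101 0.000
      vertex 28.000 14.000 0.000
      vertex 28.000 14.000 29.000
    endloop
  endfacet
  facet normal 0.9239 -0.3827 0.0000
    outer loop
      vertex 23.899 4.101 0.000
      vertex 28.000 14.000 29.000
      vertex 23.899 4.101 29.000
    endloop
  endfacet
endsolid part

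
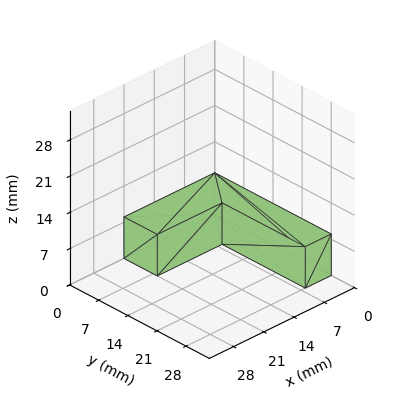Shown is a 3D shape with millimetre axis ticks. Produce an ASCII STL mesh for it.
Reading the render: the shape is an L-shaped prism: outer 21 × 28 mm, arm thicknesses ≈ 8 mm (horizontal) and 6 mm (vertical), extruded 8 mm in z (dimensions read to the nearest mm from the axis ticks). For the STL, each face is triangulated and given an outward normal.

solid part
  facet normal 0.0000 0.0000 -1.0000
    outer loop
      vertex 21.00 8.00 0.00
      vertex 21.00 0.00 0.00
      vertex 0.00 0.00 0.00
    endloop
  endfacet
  facet normal 0.0000 0.0000 -1.0000
    outer loop
      vertex 6.00 8.00 0.00
      vertex 21.00 8.00 0.00
      vertex 0.00 0.00 0.00
    endloop
  endfacet
  facet normal 0.0000 0.0000 -1.0000
    outer loop
      vertex 6.00 28.00 0.00
      vertex 6.00 8.00 0.00
      vertex 0.00 0.00 0.00
    endloop
  endfacet
  facet normal 0.0000 0.0000 -1.0000
    outer loop
      vertex 0.00 28.00 0.00
      vertex 6.00 28.00 0.00
      vertex 0.00 0.00 0.00
    endloop
  endfacet
  facet normal 0.0000 0.0000 1.0000
    outer loop
      vertex 0.00 0.00 8.00
      vertex 21.00 0.00 8.00
      vertex 21.00 8.00 8.00
    endloop
  endfacet
  facet normal 0.0000 0.0000 1.0000
    outer loop
      vertex 0.00 0.00 8.00
      vertex 21.00 8.00 8.00
      vertex 6.00 8.00 8.00
    endloop
  endfacet
  facet normal 0.0000 0.0000 1.0000
    outer loop
      vertex 0.00 0.00 8.00
      vertex 6.00 8.00 8.00
      vertex 6.00 28.00 8.00
    endloop
  endfacet
  facet normal 0.0000 0.0000 1.0000
    outer loop
      vertex 0.00 0.00 8.00
      vertex 6.00 28.00 8.00
      vertex 0.00 28.00 8.00
    endloop
  endfacet
  facet normal 0.0000 -1.0000 0.0000
    outer loop
      vertex 0.00 0.00 0.00
      vertex 21.00 0.00 0.00
      vertex 21.00 0.00 8.00
    endloop
  endfacet
  facet normal 0.0000 -1.0000 0.0000
    outer loop
      vertex 0.00 0.00 0.00
      vertex 21.00 0.00 8.00
      vertex 0.00 0.00 8.00
    endloop
  endfacet
  facet normal 1.0000 0.0000 0.0000
    outer loop
      vertex 21.00 0.00 0.00
      vertex 21.00 8.00 0.00
      vertex 21.00 8.00 8.00
    endloop
  endfacet
  facet normal 1.0000 0.0000 0.0000
    outer loop
      vertex 21.00 0.00 0.00
      vertex 21.00 8.00 8.00
      vertex 21.00 0.00 8.00
    endloop
  endfacet
  facet normal 0.0000 1.0000 0.0000
    outer loop
      vertex 21.00 8.00 0.00
      vertex 6.00 8.00 0.00
      vertex 6.00 8.00 8.00
    endloop
  endfacet
  facet normal 0.0000 1.0000 0.0000
    outer loop
      vertex 21.00 8.00 0.00
      vertex 6.00 8.00 8.00
      vertex 21.00 8.00 8.00
    endloop
  endfacet
  facet normal 1.0000 0.0000 0.0000
    outer loop
      vertex 6.00 8.00 0.00
      vertex 6.00 28.00 0.00
      vertex 6.00 28.00 8.00
    endloop
  endfacet
  facet normal 1.0000 0.0000 0.0000
    outer loop
      vertex 6.00 8.00 0.00
      vertex 6.00 28.00 8.00
      vertex 6.00 8.00 8.00
    endloop
  endfacet
  facet normal 0.0000 1.0000 0.0000
    outer loop
      vertex 6.00 28.00 0.00
      vertex 0.00 28.00 0.00
      vertex 0.00 28.00 8.00
    endloop
  endfacet
  facet normal 0.0000 1.0000 0.0000
    outer loop
      vertex 6.00 28.00 0.00
      vertex 0.00 28.00 8.00
      vertex 6.00 28.00 8.00
    endloop
  endfacet
  facet normal -1.0000 0.0000 0.0000
    outer loop
      vertex 0.00 28.00 0.00
      vertex 0.00 0.00 0.00
      vertex 0.00 0.00 8.00
    endloop
  endfacet
  facet normal -1.0000 0.0000 0.0000
    outer loop
      vertex 0.00 28.00 0.00
      vertex 0.00 0.00 8.00
      vertex 0.00 28.00 8.00
    endloop
  endfacet
endsolid part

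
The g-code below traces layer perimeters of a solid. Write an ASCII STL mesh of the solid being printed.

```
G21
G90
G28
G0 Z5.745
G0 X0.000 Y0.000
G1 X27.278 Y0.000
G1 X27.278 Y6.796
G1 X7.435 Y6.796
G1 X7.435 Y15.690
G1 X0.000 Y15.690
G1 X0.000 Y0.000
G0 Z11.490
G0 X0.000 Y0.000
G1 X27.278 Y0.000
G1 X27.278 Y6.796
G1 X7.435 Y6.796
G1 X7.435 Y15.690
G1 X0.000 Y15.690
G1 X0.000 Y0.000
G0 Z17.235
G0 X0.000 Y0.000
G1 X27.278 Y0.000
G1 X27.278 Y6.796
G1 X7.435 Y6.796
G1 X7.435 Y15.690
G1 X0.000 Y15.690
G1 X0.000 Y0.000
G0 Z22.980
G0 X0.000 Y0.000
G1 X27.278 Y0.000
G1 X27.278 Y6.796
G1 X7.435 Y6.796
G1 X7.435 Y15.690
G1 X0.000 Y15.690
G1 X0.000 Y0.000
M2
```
solid part
  facet normal 0.0000 0.0000 -1.0000
    outer loop
      vertex 27.278 6.796 0.000
      vertex 27.278 0.000 0.000
      vertex 0.000 0.000 0.000
    endloop
  endfacet
  facet normal 0.0000 0.0000 -1.0000
    outer loop
      vertex 7.435 6.796 0.000
      vertex 27.278 6.796 0.000
      vertex 0.000 0.000 0.000
    endloop
  endfacet
  facet normal 0.0000 0.0000 -1.0000
    outer loop
      vertex 7.435 15.690 0.000
      vertex 7.435 6.796 0.000
      vertex 0.000 0.000 0.000
    endloop
  endfacet
  facet normal 0.0000 0.0000 -1.0000
    outer loop
      vertex 0.000 15.690 0.000
      vertex 7.435 15.690 0.000
      vertex 0.000 0.000 0.000
    endloop
  endfacet
  facet normal 0.0000 0.0000 1.0000
    outer loop
      vertex 0.000 0.000 22.980
      vertex 27.278 0.000 22.980
      vertex 27.278 6.796 22.980
    endloop
  endfacet
  facet normal 0.0000 0.0000 1.0000
    outer loop
      vertex 0.000 0.000 22.980
      vertex 27.278 6.796 22.980
      vertex 7.435 6.796 22.980
    endloop
  endfacet
  facet normal 0.0000 0.0000 1.0000
    outer loop
      vertex 0.000 0.000 22.980
      vertex 7.435 6.796 22.980
      vertex 7.435 15.690 22.980
    endloop
  endfacet
  facet normal 0.0000 0.0000 1.0000
    outer loop
      vertex 0.000 0.000 22.980
      vertex 7.435 15.690 22.980
      vertex 0.000 15.690 22.980
    endloop
  endfacet
  facet normal 0.0000 -1.0000 0.0000
    outer loop
      vertex 0.000 0.000 0.000
      vertex 27.278 0.000 0.000
      vertex 27.278 0.000 22.980
    endloop
  endfacet
  facet normal 0.0000 -1.0000 0.0000
    outer loop
      vertex 0.000 0.000 0.000
      vertex 27.278 0.000 22.980
      vertex 0.000 0.000 22.980
    endloop
  endfacet
  facet normal 1.0000 0.0000 0.0000
    outer loop
      vertex 27.278 0.000 0.000
      vertex 27.278 6.796 0.000
      vertex 27.278 6.796 22.980
    endloop
  endfacet
  facet normal 1.0000 0.0000 0.0000
    outer loop
      vertex 27.278 0.000 0.000
      vertex 27.278 6.796 22.980
      vertex 27.278 0.000 22.980
    endloop
  endfacet
  facet normal 0.0000 1.0000 0.0000
    outer loop
      vertex 27.278 6.796 0.000
      vertex 7.435 6.796 0.000
      vertex 7.435 6.796 22.980
    endloop
  endfacet
  facet normal 0.0000 1.0000 0.0000
    outer loop
      vertex 27.278 6.796 0.000
      vertex 7.435 6.796 22.980
      vertex 27.278 6.796 22.980
    endloop
  endfacet
  facet normal 1.0000 0.0000 0.0000
    outer loop
      vertex 7.435 6.796 0.000
      vertex 7.435 15.690 0.000
      vertex 7.435 15.690 22.980
    endloop
  endfacet
  facet normal 1.0000 0.0000 0.0000
    outer loop
      vertex 7.435 6.796 0.000
      vertex 7.435 15.690 22.980
      vertex 7.435 6.796 22.980
    endloop
  endfacet
  facet normal 0.0000 1.0000 0.0000
    outer loop
      vertex 7.435 15.690 0.000
      vertex 0.000 15.690 0.000
      vertex 0.000 15.690 22.980
    endloop
  endfacet
  facet normal 0.0000 1.0000 0.0000
    outer loop
      vertex 7.435 15.690 0.000
      vertex 0.000 15.690 22.980
      vertex 7.435 15.690 22.980
    endloop
  endfacet
  facet normal -1.0000 0.0000 0.0000
    outer loop
      vertex 0.000 15.690 0.000
      vertex 0.000 0.000 0.000
      vertex 0.000 0.000 22.980
    endloop
  endfacet
  facet normal -1.0000 0.0000 0.0000
    outer loop
      vertex 0.000 15.690 0.000
      vertex 0.000 0.000 22.980
      vertex 0.000 15.690 22.980
    endloop
  endfacet
endsolid part

The G0 Z moves step by Δz≈5.745 mm. Every layer's G1 loop is the same polygon, so the solid is a straight extrusion of it from z=0 to z≈23. Closing with flat bottom and top caps and triangulating gives 20 facets — an L-shaped prism: outer 27.3 × 15.7 mm, arm thicknesses ≈ 6.8 mm (horizontal) and 7.43 mm (vertical), extruded 23 mm in z.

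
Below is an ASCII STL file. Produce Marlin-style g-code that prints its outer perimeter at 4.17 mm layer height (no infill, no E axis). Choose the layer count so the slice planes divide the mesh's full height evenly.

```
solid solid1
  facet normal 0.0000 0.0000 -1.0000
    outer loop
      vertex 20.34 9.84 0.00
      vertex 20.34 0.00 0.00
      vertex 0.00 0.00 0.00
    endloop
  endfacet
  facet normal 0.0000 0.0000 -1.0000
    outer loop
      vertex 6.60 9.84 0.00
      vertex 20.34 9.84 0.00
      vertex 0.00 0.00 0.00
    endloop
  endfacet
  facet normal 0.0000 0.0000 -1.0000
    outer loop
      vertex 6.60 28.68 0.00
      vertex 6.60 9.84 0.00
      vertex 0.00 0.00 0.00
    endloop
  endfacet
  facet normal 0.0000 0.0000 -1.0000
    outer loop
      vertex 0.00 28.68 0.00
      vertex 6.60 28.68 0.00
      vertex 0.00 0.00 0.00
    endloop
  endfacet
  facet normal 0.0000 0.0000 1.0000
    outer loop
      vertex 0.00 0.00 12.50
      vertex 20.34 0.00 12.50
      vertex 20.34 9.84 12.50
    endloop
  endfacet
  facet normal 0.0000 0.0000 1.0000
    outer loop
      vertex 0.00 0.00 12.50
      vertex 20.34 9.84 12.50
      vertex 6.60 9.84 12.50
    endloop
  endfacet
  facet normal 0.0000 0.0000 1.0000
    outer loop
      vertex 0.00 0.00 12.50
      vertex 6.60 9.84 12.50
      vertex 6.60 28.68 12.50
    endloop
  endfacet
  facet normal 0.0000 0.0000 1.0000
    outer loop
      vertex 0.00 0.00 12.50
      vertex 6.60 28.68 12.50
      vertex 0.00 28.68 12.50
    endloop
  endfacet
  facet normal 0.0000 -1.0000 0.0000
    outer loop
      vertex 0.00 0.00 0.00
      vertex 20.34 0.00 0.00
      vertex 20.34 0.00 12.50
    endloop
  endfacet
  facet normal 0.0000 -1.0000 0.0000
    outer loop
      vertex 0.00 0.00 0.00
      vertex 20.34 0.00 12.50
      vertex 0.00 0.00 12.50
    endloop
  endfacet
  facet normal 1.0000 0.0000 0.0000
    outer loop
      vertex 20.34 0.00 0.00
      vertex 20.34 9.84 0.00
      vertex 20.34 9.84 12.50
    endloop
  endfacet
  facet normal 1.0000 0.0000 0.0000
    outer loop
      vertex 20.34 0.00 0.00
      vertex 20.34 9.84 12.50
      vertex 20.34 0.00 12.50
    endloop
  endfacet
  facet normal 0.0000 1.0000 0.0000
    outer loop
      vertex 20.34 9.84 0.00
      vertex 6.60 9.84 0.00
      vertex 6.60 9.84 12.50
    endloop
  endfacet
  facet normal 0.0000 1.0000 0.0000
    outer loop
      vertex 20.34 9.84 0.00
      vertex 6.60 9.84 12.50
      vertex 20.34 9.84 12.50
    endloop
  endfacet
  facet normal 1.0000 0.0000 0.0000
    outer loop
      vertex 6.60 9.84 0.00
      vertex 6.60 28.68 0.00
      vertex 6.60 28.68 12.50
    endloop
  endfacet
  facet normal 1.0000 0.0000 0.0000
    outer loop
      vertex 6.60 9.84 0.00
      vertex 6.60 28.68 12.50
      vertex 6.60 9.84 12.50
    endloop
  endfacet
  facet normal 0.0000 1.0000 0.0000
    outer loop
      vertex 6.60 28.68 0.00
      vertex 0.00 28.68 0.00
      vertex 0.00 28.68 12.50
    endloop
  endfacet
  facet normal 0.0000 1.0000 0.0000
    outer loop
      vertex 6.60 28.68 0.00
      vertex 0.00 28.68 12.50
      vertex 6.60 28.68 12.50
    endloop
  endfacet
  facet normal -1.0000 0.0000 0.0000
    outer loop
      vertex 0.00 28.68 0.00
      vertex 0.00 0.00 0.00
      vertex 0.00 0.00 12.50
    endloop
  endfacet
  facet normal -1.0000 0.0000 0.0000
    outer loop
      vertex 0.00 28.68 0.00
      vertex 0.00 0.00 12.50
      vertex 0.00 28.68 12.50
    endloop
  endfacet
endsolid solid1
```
; perimeter-only toolpath
G21 ; units = mm
G90 ; absolute positioning
G28 ; home
; layer 1
G0 Z4.17
G0 X0.00 Y0.00
G1 X20.34 Y0.00
G1 X20.34 Y9.84
G1 X6.60 Y9.84
G1 X6.60 Y28.68
G1 X0.00 Y28.68
G1 X0.00 Y0.00
; layer 2
G0 Z8.33
G0 X0.00 Y0.00
G1 X20.34 Y0.00
G1 X20.34 Y9.84
G1 X6.60 Y9.84
G1 X6.60 Y28.68
G1 X0.00 Y28.68
G1 X0.00 Y0.00
; layer 3
G0 Z12.50
G0 X0.00 Y0.00
G1 X20.34 Y0.00
G1 X20.34 Y9.84
G1 X6.60 Y9.84
G1 X6.60 Y28.68
G1 X0.00 Y28.68
G1 X0.00 Y0.00
M2 ; end

The solid is an L-shaped prism: outer 20.3 × 28.7 mm, arm thicknesses ≈ 9.84 mm (horizontal) and 6.6 mm (vertical), extruded 12.5 mm in z. Slicing at Δz = 4.17 mm — 3 equal slices spanning the solid's height, so layer i sits at z = i·h/3 — gives 3 non-empty perimeters. Each is a 6-segment closed polygon; G0 lifts to the layer z and rapids to the start vertex, then G1 traces the edges.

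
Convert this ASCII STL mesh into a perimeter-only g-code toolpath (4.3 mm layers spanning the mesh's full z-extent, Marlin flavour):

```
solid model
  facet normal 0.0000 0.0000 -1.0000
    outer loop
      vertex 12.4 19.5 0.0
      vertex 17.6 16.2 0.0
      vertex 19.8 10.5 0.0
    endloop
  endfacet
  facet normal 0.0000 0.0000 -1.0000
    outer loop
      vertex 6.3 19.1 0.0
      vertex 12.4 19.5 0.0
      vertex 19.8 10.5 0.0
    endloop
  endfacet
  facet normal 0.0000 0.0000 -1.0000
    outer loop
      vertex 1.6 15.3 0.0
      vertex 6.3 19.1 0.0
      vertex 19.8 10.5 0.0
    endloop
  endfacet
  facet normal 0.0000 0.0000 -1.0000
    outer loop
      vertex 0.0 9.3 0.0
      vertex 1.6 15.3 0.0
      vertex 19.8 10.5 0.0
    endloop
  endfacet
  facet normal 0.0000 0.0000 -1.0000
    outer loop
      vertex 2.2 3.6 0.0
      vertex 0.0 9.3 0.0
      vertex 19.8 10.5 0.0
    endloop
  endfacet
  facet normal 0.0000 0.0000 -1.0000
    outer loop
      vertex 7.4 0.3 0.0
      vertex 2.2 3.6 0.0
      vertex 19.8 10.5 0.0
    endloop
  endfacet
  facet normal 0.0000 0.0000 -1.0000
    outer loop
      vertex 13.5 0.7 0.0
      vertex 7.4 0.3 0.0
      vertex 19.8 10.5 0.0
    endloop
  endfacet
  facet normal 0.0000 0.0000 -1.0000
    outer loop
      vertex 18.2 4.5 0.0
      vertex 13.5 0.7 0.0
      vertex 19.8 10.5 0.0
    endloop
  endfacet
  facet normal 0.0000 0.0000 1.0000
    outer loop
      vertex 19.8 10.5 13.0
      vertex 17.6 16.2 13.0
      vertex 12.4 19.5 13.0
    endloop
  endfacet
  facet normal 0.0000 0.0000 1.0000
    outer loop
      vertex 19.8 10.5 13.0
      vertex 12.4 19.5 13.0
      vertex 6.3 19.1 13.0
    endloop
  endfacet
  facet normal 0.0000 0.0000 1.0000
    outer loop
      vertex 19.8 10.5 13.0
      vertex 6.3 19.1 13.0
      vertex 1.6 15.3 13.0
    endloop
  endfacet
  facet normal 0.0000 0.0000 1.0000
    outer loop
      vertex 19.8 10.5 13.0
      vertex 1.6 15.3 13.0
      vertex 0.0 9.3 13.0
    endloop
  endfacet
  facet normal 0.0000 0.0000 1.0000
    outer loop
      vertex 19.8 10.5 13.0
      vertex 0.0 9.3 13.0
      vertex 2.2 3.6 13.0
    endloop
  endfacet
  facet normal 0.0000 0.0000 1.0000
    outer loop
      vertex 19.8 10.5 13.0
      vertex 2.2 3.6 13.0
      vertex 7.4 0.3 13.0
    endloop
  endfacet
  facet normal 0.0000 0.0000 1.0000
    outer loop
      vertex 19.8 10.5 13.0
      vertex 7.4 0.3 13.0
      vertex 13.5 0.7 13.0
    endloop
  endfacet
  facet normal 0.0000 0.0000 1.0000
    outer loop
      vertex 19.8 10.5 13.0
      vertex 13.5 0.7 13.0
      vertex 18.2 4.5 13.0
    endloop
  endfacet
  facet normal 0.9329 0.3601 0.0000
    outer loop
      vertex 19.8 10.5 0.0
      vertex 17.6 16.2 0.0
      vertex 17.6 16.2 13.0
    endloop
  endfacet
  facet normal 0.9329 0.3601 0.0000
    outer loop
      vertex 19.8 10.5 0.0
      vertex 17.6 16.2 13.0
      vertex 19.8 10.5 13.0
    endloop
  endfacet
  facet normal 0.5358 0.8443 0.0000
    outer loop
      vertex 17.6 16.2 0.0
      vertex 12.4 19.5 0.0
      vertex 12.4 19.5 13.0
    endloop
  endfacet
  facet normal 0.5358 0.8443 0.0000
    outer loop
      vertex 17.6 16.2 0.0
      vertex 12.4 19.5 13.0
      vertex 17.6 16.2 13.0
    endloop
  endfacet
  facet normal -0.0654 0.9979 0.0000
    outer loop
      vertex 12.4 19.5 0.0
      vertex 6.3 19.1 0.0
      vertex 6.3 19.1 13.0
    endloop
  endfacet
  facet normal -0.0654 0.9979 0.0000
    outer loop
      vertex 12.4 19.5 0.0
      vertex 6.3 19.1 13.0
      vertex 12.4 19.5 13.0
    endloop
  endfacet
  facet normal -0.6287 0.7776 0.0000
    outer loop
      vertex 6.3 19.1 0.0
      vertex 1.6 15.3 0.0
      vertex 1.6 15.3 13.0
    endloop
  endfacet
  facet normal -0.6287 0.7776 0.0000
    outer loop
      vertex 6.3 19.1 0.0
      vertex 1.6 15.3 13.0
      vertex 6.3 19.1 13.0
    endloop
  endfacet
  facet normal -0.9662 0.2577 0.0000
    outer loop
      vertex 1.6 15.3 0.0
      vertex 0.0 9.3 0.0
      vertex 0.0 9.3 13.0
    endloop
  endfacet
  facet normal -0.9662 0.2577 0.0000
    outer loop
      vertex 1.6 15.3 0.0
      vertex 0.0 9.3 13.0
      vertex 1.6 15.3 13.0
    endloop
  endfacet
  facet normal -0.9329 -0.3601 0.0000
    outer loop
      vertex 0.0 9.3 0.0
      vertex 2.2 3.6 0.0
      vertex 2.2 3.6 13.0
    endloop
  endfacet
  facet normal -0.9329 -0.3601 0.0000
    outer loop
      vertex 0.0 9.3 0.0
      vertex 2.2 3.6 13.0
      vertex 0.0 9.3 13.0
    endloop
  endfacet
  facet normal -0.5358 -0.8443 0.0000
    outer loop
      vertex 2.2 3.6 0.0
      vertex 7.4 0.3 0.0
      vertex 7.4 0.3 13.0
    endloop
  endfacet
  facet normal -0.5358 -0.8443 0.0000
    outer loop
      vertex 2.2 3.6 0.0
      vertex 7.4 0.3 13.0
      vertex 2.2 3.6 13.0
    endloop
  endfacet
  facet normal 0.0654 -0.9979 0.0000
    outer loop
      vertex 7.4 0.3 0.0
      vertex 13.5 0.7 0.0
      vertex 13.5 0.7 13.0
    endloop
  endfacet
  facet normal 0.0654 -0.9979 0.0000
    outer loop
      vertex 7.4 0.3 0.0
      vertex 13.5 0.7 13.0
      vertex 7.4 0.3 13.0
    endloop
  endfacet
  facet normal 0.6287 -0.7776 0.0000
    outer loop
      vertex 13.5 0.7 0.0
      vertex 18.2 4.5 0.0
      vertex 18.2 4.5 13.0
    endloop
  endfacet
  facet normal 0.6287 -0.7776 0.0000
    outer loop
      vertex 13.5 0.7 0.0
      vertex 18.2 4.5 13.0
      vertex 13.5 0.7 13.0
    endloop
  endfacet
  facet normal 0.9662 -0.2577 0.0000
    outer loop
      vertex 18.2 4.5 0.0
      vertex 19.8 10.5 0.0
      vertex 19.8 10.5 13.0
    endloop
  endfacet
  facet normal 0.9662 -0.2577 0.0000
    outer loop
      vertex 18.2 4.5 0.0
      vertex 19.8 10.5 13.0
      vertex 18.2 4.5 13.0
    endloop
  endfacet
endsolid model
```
; perimeter-only toolpath
G21 ; units = mm
G90 ; absolute positioning
G28 ; home
; layer 1
G0 Z4.3
G0 X19.8 Y10.5
G1 X17.6 Y16.2
G1 X12.4 Y19.5
G1 X6.3 Y19.1
G1 X1.6 Y15.3
G1 X0.0 Y9.3
G1 X2.2 Y3.6
G1 X7.4 Y0.3
G1 X13.5 Y0.7
G1 X18.2 Y4.5
G1 X19.8 Y10.5
; layer 2
G0 Z8.7
G0 X19.8 Y10.5
G1 X17.6 Y16.2
G1 X12.4 Y19.5
G1 X6.3 Y19.1
G1 X1.6 Y15.3
G1 X0.0 Y9.3
G1 X2.2 Y3.6
G1 X7.4 Y0.3
G1 X13.5 Y0.7
G1 X18.2 Y4.5
G1 X19.8 Y10.5
; layer 3
G0 Z13.0
G0 X19.8 Y10.5
G1 X17.6 Y16.2
G1 X12.4 Y19.5
G1 X6.3 Y19.1
G1 X1.6 Y15.3
G1 X0.0 Y9.3
G1 X2.2 Y3.6
G1 X7.4 Y0.3
G1 X13.5 Y0.7
G1 X18.2 Y4.5
G1 X19.8 Y10.5
M2 ; end

The solid is a regular 10-sided prism (a cylinder approximated with 10 flat sides), circumscribed radius ≈ 9.9 mm, height ≈ 13 mm. Slicing at Δz = 4.3 mm — 3 equal slices spanning the solid's height, so layer i sits at z = i·h/3 — gives 3 non-empty perimeters. Each is a 10-segment closed polygon; G0 lifts to the layer z and rapids to the start vertex, then G1 traces the edges.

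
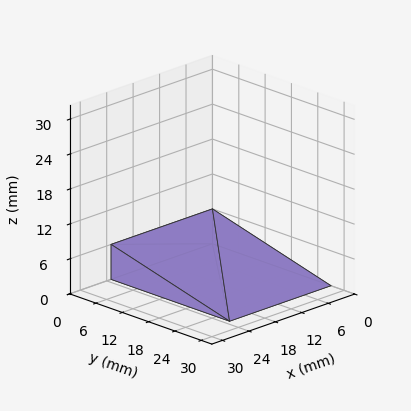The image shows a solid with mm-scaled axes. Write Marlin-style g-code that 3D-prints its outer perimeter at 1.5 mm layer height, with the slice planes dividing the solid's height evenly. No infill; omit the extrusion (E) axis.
Reading the render: the shape is a wedge (ramp): 23 × 27 mm base, rising to 6 mm along the y=0 edge and sloping linearly to z=0 at y=27 (dimensions read to the nearest mm from the axis ticks). For the g-code, the solid's height is divided into equal slices at the stated Δz and each level perimeter traced with G1 moves after a G0 lift.

; perimeter-only toolpath
G21 ; units = mm
G90 ; absolute positioning
G28 ; home
; layer 1
G0 Z1.5
G0 X0.0 Y0.0
G1 X23.0 Y0.0
G1 X23.0 Y20.2
G1 X0.0 Y20.2
G1 X0.0 Y0.0
; layer 2
G0 Z3.0
G0 X0.0 Y0.0
G1 X23.0 Y0.0
G1 X23.0 Y13.5
G1 X0.0 Y13.5
G1 X0.0 Y0.0
; layer 3
G0 Z4.5
G0 X0.0 Y0.0
G1 X23.0 Y0.0
G1 X23.0 Y6.8
G1 X0.0 Y6.8
G1 X0.0 Y0.0
M2 ; end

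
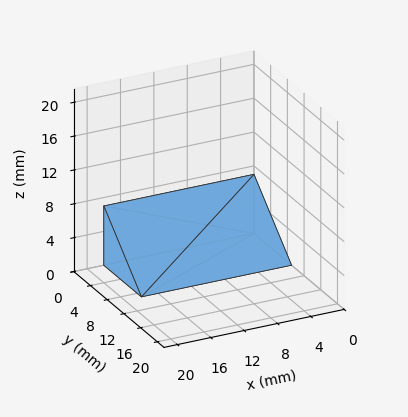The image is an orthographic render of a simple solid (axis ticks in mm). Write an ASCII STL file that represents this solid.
Reading the render: the shape is a wedge (ramp): 18 × 9 mm base, rising to 7 mm along the y=0 edge and sloping linearly to z=0 at y=9 (dimensions read to the nearest mm from the axis ticks). For the STL, each face is triangulated and given an outward normal.

solid part
  facet normal 0.0000 0.0000 -1.0000
    outer loop
      vertex 18.0 9.0 0.0
      vertex 18.0 0.0 0.0
      vertex 0.0 0.0 0.0
    endloop
  endfacet
  facet normal 0.0000 0.0000 -1.0000
    outer loop
      vertex 0.0 9.0 0.0
      vertex 18.0 9.0 0.0
      vertex 0.0 0.0 0.0
    endloop
  endfacet
  facet normal 0.0000 -1.0000 0.0000
    outer loop
      vertex 0.0 0.0 0.0
      vertex 18.0 0.0 0.0
      vertex 18.0 0.0 7.0
    endloop
  endfacet
  facet normal 0.0000 -1.0000 0.0000
    outer loop
      vertex 0.0 0.0 0.0
      vertex 18.0 0.0 7.0
      vertex 0.0 0.0 7.0
    endloop
  endfacet
  facet normal 0.0000 0.6139 0.7894
    outer loop
      vertex 0.0 0.0 7.0
      vertex 18.0 0.0 7.0
      vertex 18.0 9.0 0.0
    endloop
  endfacet
  facet normal 0.0000 0.6139 0.7894
    outer loop
      vertex 0.0 0.0 7.0
      vertex 18.0 9.0 0.0
      vertex 0.0 9.0 0.0
    endloop
  endfacet
  facet normal -1.0000 0.0000 0.0000
    outer loop
      vertex 0.0 0.0 7.0
      vertex 0.0 9.0 0.0
      vertex 0.0 0.0 0.0
    endloop
  endfacet
  facet normal 1.0000 0.0000 0.0000
    outer loop
      vertex 18.0 0.0 0.0
      vertex 18.0 9.0 0.0
      vertex 18.0 0.0 7.0
    endloop
  endfacet
endsolid part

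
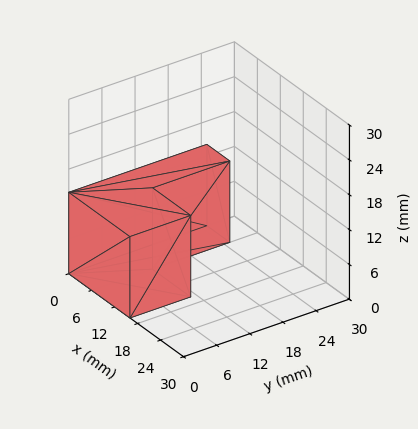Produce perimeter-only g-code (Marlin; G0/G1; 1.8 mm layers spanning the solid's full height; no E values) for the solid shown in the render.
Reading the render: the shape is an L-shaped prism: outer 16 × 25 mm, arm thicknesses ≈ 11 mm (horizontal) and 6 mm (vertical), extruded 14 mm in z (dimensions read to the nearest mm from the axis ticks). For the g-code, the solid's height is divided into equal slices at the stated Δz and each level perimeter traced with G1 moves after a G0 lift.

; perimeter-only toolpath
G21 ; units = mm
G90 ; absolute positioning
G28 ; home
; layer 1
G0 Z1.8
G0 X0.0 Y0.0
G1 X16.0 Y0.0
G1 X16.0 Y11.0
G1 X6.0 Y11.0
G1 X6.0 Y25.0
G1 X0.0 Y25.0
G1 X0.0 Y0.0
; layer 2
G0 Z3.5
G0 X0.0 Y0.0
G1 X16.0 Y0.0
G1 X16.0 Y11.0
G1 X6.0 Y11.0
G1 X6.0 Y25.0
G1 X0.0 Y25.0
G1 X0.0 Y0.0
; layer 3
G0 Z5.2
G0 X0.0 Y0.0
G1 X16.0 Y0.0
G1 X16.0 Y11.0
G1 X6.0 Y11.0
G1 X6.0 Y25.0
G1 X0.0 Y25.0
G1 X0.0 Y0.0
; layer 4
G0 Z7.0
G0 X0.0 Y0.0
G1 X16.0 Y0.0
G1 X16.0 Y11.0
G1 X6.0 Y11.0
G1 X6.0 Y25.0
G1 X0.0 Y25.0
G1 X0.0 Y0.0
; layer 5
G0 Z8.8
G0 X0.0 Y0.0
G1 X16.0 Y0.0
G1 X16.0 Y11.0
G1 X6.0 Y11.0
G1 X6.0 Y25.0
G1 X0.0 Y25.0
G1 X0.0 Y0.0
; layer 6
G0 Z10.5
G0 X0.0 Y0.0
G1 X16.0 Y0.0
G1 X16.0 Y11.0
G1 X6.0 Y11.0
G1 X6.0 Y25.0
G1 X0.0 Y25.0
G1 X0.0 Y0.0
; layer 7
G0 Z12.2
G0 X0.0 Y0.0
G1 X16.0 Y0.0
G1 X16.0 Y11.0
G1 X6.0 Y11.0
G1 X6.0 Y25.0
G1 X0.0 Y25.0
G1 X0.0 Y0.0
; layer 8
G0 Z14.0
G0 X0.0 Y0.0
G1 X16.0 Y0.0
G1 X16.0 Y11.0
G1 X6.0 Y11.0
G1 X6.0 Y25.0
G1 X0.0 Y25.0
G1 X0.0 Y0.0
M2 ; end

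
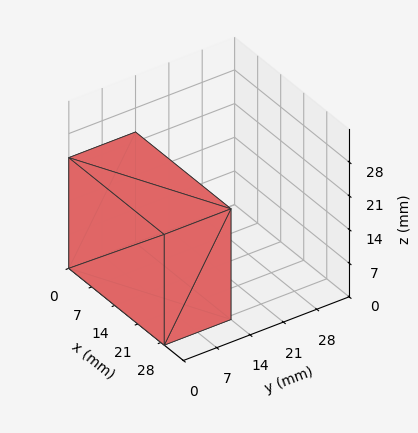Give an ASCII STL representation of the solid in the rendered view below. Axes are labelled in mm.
Reading the render: the shape is a rectangular box, roughly 29 × 14 mm footprint and 23 mm tall (dimensions read to the nearest mm from the axis ticks). For the STL, each face is triangulated and given an outward normal.

solid part
  facet normal 0.0000 0.0000 -1.0000
    outer loop
      vertex 29.00 14.00 0.00
      vertex 29.00 0.00 0.00
      vertex 0.00 0.00 0.00
    endloop
  endfacet
  facet normal 0.0000 0.0000 -1.0000
    outer loop
      vertex 0.00 14.00 0.00
      vertex 29.00 14.00 0.00
      vertex 0.00 0.00 0.00
    endloop
  endfacet
  facet normal 0.0000 0.0000 1.0000
    outer loop
      vertex 0.00 0.00 23.00
      vertex 29.00 0.00 23.00
      vertex 29.00 14.00 23.00
    endloop
  endfacet
  facet normal 0.0000 0.0000 1.0000
    outer loop
      vertex 0.00 0.00 23.00
      vertex 29.00 14.00 23.00
      vertex 0.00 14.00 23.00
    endloop
  endfacet
  facet normal 0.0000 -1.0000 0.0000
    outer loop
      vertex 0.00 0.00 0.00
      vertex 29.00 0.00 0.00
      vertex 29.00 0.00 23.00
    endloop
  endfacet
  facet normal 0.0000 -1.0000 0.0000
    outer loop
      vertex 0.00 0.00 0.00
      vertex 29.00 0.00 23.00
      vertex 0.00 0.00 23.00
    endloop
  endfacet
  facet normal 0.0000 1.0000 0.0000
    outer loop
      vertex 29.00 14.00 23.00
      vertex 29.00 14.00 0.00
      vertex 0.00 14.00 0.00
    endloop
  endfacet
  facet normal 0.0000 1.0000 0.0000
    outer loop
      vertex 0.00 14.00 23.00
      vertex 29.00 14.00 23.00
      vertex 0.00 14.00 0.00
    endloop
  endfacet
  facet normal -1.0000 0.0000 0.0000
    outer loop
      vertex 0.00 14.00 23.00
      vertex 0.00 14.00 0.00
      vertex 0.00 0.00 0.00
    endloop
  endfacet
  facet normal -1.0000 0.0000 0.0000
    outer loop
      vertex 0.00 0.00 23.00
      vertex 0.00 14.00 23.00
      vertex 0.00 0.00 0.00
    endloop
  endfacet
  facet normal 1.0000 0.0000 0.0000
    outer loop
      vertex 29.00 0.00 0.00
      vertex 29.00 14.00 0.00
      vertex 29.00 14.00 23.00
    endloop
  endfacet
  facet normal 1.0000 0.0000 0.0000
    outer loop
      vertex 29.00 0.00 0.00
      vertex 29.00 14.00 23.00
      vertex 29.00 0.00 23.00
    endloop
  endfacet
endsolid part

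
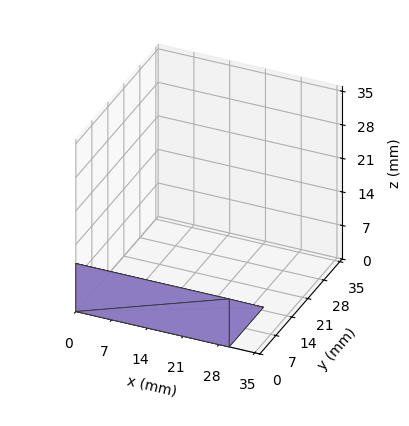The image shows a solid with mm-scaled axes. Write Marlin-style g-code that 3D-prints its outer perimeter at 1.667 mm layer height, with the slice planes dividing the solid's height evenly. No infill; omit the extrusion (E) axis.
Reading the render: the shape is a wedge (ramp): 30 × 15 mm base, rising to 10 mm along the y=0 edge and sloping linearly to z=0 at y=15 (dimensions read to the nearest mm from the axis ticks). For the g-code, the solid's height is divided into equal slices at the stated Δz and each level perimeter traced with G1 moves after a G0 lift.

; perimeter-only toolpath
G21 ; units = mm
G90 ; absolute positioning
G28 ; home
; layer 1
G0 Z1.667
G0 X0.000 Y0.000
G1 X30.000 Y0.000
G1 X30.000 Y12.500
G1 X0.000 Y12.500
G1 X0.000 Y0.000
; layer 2
G0 Z3.333
G0 X0.000 Y0.000
G1 X30.000 Y0.000
G1 X30.000 Y10.000
G1 X0.000 Y10.000
G1 X0.000 Y0.000
; layer 3
G0 Z5.000
G0 X0.000 Y0.000
G1 X30.000 Y0.000
G1 X30.000 Y7.500
G1 X0.000 Y7.500
G1 X0.000 Y0.000
; layer 4
G0 Z6.667
G0 X0.000 Y0.000
G1 X30.000 Y0.000
G1 X30.000 Y5.000
G1 X0.000 Y5.000
G1 X0.000 Y0.000
; layer 5
G0 Z8.333
G0 X0.000 Y0.000
G1 X30.000 Y0.000
G1 X30.000 Y2.500
G1 X0.000 Y2.500
G1 X0.000 Y0.000
M2 ; end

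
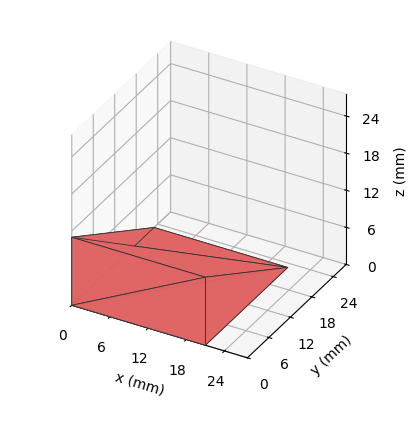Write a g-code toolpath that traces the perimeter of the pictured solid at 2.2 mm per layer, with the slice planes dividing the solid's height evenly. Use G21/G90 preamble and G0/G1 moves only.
Reading the render: the shape is a wedge (ramp): 21 × 23 mm base, rising to 11 mm along the y=0 edge and sloping linearly to z=0 at y=23 (dimensions read to the nearest mm from the axis ticks). For the g-code, the solid's height is divided into equal slices at the stated Δz and each level perimeter traced with G1 moves after a G0 lift.

; perimeter-only toolpath
G21 ; units = mm
G90 ; absolute positioning
G28 ; home
; layer 1
G0 Z2.2
G0 X0.0 Y0.0
G1 X21.0 Y0.0
G1 X21.0 Y18.4
G1 X0.0 Y18.4
G1 X0.0 Y0.0
; layer 2
G0 Z4.4
G0 X0.0 Y0.0
G1 X21.0 Y0.0
G1 X21.0 Y13.8
G1 X0.0 Y13.8
G1 X0.0 Y0.0
; layer 3
G0 Z6.6
G0 X0.0 Y0.0
G1 X21.0 Y0.0
G1 X21.0 Y9.2
G1 X0.0 Y9.2
G1 X0.0 Y0.0
; layer 4
G0 Z8.8
G0 X0.0 Y0.0
G1 X21.0 Y0.0
G1 X21.0 Y4.6
G1 X0.0 Y4.6
G1 X0.0 Y0.0
M2 ; end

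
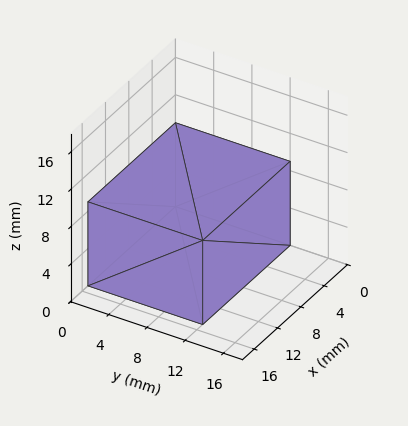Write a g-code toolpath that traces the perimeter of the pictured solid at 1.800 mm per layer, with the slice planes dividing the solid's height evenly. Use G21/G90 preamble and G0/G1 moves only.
Reading the render: the shape is a rectangular box, roughly 15 × 12 mm footprint and 9 mm tall (dimensions read to the nearest mm from the axis ticks). For the g-code, the solid's height is divided into equal slices at the stated Δz and each level perimeter traced with G1 moves after a G0 lift.

; perimeter-only toolpath
G21 ; units = mm
G90 ; absolute positioning
G28 ; home
; layer 1
G0 Z1.800
G0 X0.000 Y0.000
G1 X15.000 Y0.000
G1 X15.000 Y12.000
G1 X0.000 Y12.000
G1 X0.000 Y0.000
; layer 2
G0 Z3.600
G0 X0.000 Y0.000
G1 X15.000 Y0.000
G1 X15.000 Y12.000
G1 X0.000 Y12.000
G1 X0.000 Y0.000
; layer 3
G0 Z5.400
G0 X0.000 Y0.000
G1 X15.000 Y0.000
G1 X15.000 Y12.000
G1 X0.000 Y12.000
G1 X0.000 Y0.000
; layer 4
G0 Z7.200
G0 X0.000 Y0.000
G1 X15.000 Y0.000
G1 X15.000 Y12.000
G1 X0.000 Y12.000
G1 X0.000 Y0.000
; layer 5
G0 Z9.000
G0 X0.000 Y0.000
G1 X15.000 Y0.000
G1 X15.000 Y12.000
G1 X0.000 Y12.000
G1 X0.000 Y0.000
M2 ; end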